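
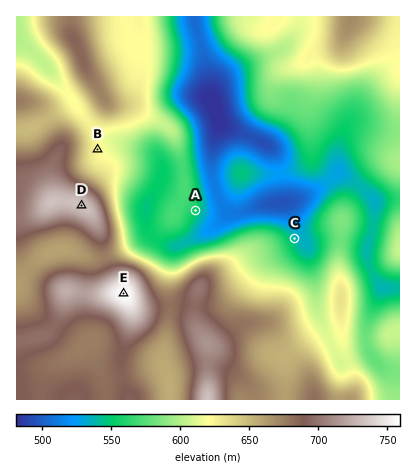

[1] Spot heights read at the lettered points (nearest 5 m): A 555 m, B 620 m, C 540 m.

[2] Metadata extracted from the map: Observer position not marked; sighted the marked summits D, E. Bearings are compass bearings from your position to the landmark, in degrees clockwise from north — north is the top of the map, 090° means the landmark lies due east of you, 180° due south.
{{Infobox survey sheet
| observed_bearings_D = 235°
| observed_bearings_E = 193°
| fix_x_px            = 156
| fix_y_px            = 153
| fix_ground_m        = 559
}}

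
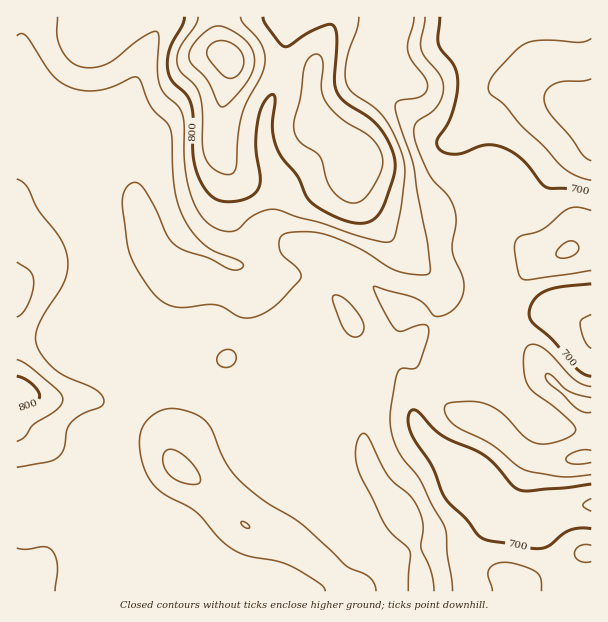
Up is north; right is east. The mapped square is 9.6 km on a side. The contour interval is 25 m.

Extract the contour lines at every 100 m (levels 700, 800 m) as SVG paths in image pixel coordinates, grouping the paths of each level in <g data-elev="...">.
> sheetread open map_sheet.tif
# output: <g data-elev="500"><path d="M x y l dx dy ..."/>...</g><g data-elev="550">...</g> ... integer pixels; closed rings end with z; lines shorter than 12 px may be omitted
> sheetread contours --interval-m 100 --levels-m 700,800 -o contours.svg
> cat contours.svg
<g data-elev="700"><path d="M591 529l-10-1-11 2-8 4-13 12-9 3-12-1-39-7-7-3-5-4-11-15-16-15-6-7-12-32-21-31-3-11 1-9 2-4 5 0 26 25 43 21 11 9 16 20 7 5 11 1 61-7"/><path d="M591 376l-7-2-8-6-24-28-19-17-4-9 2-8 3-6 11-9 16-4 30-3"/><path d="M591 193l-22-4-23-2-4-3-21-26-11-7-10-5-9-1-8 0-19 8-8 1-10-1-7-4-2-5 0-4 10-15 4-9 5-18 2-15-4-17-13-16-3-6 2-27"/></g><g data-elev="800"><path d="M17 407l16-4 5-3 2-4-2-6-6-6-8-5-7-3"/><path d="M184 17l-2 9-13 24-2 10 1 9 3 11 15 15 5 8 2 14 0 30 1 15 6 18 9 14 9 6 13 2 16-4 10-7 3-11-4-33 2-25 2-11 4-9 5-6 4-2 2 7-3 27 3 16 7 14 16 19 11 23 14 10 22 11 15 2 11-2 7-6 7-12 9-29 1-15-6-17-11-16-10-9-23-15-8-10-3-11 3-40-2-14-5-3-9 3-13 6-18 12-5 2-6-4-10-14-5-8-1-4"/></g>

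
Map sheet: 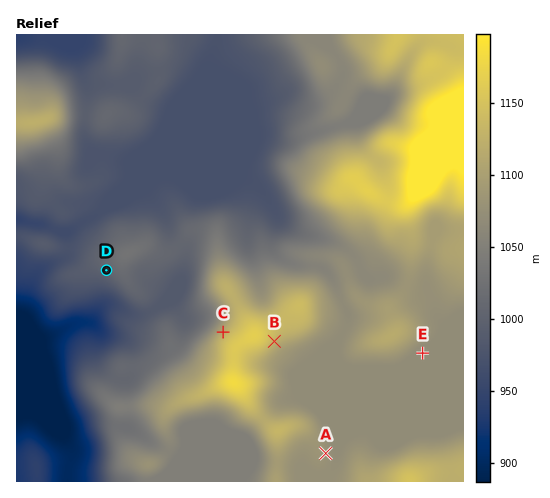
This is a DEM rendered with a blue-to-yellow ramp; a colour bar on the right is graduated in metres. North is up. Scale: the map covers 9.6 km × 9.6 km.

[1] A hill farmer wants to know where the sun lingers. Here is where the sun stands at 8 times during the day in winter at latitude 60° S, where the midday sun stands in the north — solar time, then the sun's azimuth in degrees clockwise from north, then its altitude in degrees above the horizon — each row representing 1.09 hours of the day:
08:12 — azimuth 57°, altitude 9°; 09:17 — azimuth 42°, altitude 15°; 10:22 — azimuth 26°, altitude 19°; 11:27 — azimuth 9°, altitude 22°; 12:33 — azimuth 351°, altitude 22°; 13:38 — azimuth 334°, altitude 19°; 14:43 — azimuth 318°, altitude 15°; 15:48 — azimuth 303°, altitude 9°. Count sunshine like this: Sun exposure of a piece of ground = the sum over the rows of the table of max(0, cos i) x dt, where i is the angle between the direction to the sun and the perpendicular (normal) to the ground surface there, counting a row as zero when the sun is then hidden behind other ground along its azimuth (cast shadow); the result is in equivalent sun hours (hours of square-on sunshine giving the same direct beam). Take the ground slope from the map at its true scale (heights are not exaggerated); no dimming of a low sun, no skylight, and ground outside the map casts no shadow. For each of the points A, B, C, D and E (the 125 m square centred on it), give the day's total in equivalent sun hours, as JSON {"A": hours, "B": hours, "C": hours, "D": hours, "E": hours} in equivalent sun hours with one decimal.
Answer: {"A": 2.4, "B": 1.7, "C": 3.3, "D": 2.1, "E": 2.4}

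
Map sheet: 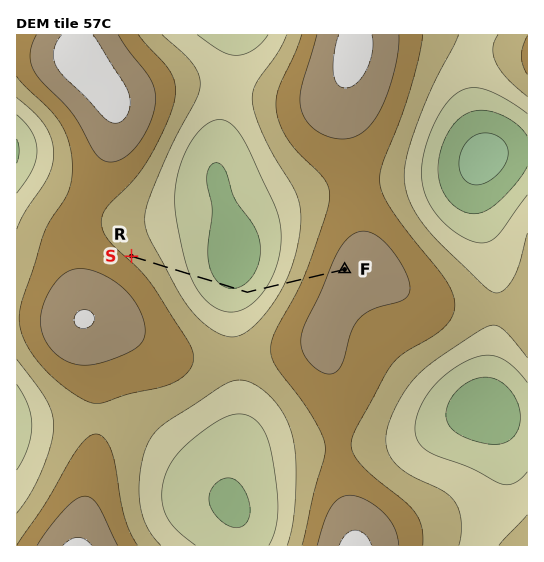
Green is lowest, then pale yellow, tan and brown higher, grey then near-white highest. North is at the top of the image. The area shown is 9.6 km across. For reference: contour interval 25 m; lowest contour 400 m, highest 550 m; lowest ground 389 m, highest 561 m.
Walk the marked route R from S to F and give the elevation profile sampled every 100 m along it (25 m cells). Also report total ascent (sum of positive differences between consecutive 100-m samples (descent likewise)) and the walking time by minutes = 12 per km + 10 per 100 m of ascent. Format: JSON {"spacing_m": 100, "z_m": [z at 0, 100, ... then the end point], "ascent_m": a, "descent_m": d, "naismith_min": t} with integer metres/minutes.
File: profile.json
{"spacing_m": 100, "z_m": [496, 494, 491, 488, 485, 482, 478, 473, 468, 463, 458, 452, 447, 441, 437, 432, 428, 426, 424, 423, 424, 426, 430, 434, 438, 442, 448, 454, 460, 468, 475, 482, 490, 497, 503, 509, 515, 519, 524, 527, 530, 532, 533], "ascent_m": 110, "descent_m": 72, "naismith_min": 61}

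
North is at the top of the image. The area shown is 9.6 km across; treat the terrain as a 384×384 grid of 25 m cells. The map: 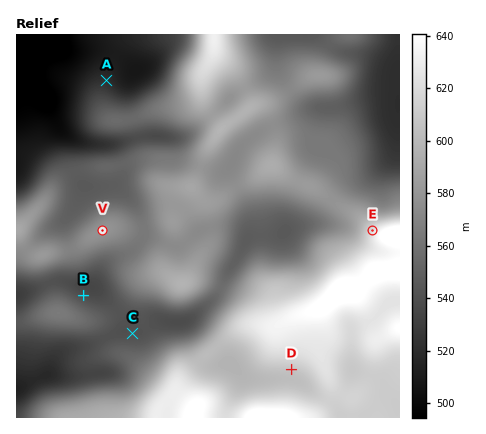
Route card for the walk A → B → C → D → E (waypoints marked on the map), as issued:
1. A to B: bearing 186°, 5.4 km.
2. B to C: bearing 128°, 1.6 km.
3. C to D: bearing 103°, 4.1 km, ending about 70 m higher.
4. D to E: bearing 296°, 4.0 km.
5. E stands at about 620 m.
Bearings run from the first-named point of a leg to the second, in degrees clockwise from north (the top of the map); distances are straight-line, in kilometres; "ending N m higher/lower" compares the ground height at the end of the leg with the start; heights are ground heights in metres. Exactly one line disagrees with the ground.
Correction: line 4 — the bearing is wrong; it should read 30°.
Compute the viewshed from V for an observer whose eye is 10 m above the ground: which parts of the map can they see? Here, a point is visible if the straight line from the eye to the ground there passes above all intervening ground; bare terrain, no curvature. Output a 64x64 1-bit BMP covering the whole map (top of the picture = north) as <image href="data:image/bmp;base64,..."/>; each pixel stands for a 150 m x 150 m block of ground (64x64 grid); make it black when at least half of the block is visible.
<image width="64" height="64" href="data:image/bmp;base64,Qk0+AgAAAAAAAD4AAAAoAAAAQAAAAEAAAAABAAEAAAAAAAACAAATCwAAEwsAAAIAAAAAAAAA////AAAAAAD///4YD/gAAH///hwP/8AAP///Hg//gAAf//+Ph/4AAAP//8/A8AAAAH//7+AAAAAAH///wAAAAAAAP/4AAAAAAAA//AAAAAAACD/+AAAAAAAH//8AAAAAAAf//4AAAAAAA///wAAAAAAB/4PgAAAAAAH8AHiAAAAAB/gAH+AAAMB/+AAf+AAA///wAA//AAD//+AAB//gAP//4AAD//AAP//AAAP/+AAP/+BAA/P8AAP///AD+/4AAD//+AH//2AAH//4Af//8AAf//wAA//xD////gAA//8P///+AAD///////8AAH/+/////4AAf/7/3//ggAA////f/+AAAB//f///wAAAB/8//4/AAAAP5x/+D+cAAA+AD/8f/wAAPgAH///+AAD4AAf///wAAeAAA///+AADgAAD//8AAP4AAAH//gAA8AAAAf/8AADgAAAAAP4AAGAAAAAAPwOAAAAAAAAAA4AAAAAAAAADgAAAAAAAAAPAAAAAAAf4A8AAAAAAH///wAAAAAAf//+AAAAAADwP/4AAAAAAIAP/AAAAAABAAP8AAAAAAEAAfwAAAACAwAA/AAAAAP/AAD8EAAAA/8AAPwwAEAD/wAA/mAAAAD/AAB/wAAAAA8AAA8AAAAABgAADwAAAAAHAAAOAAAAAg8AAA4AAAADD4AAPgAAAAA=="/>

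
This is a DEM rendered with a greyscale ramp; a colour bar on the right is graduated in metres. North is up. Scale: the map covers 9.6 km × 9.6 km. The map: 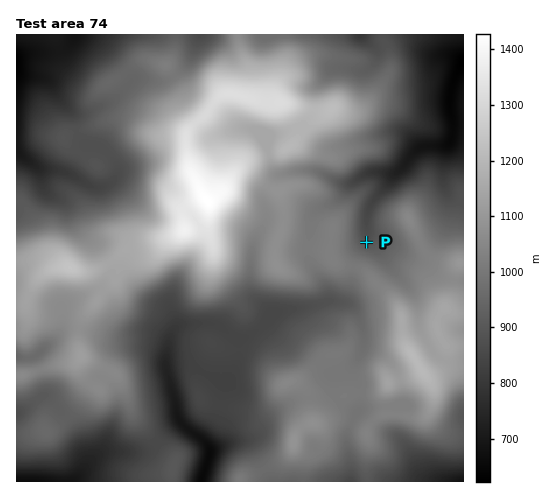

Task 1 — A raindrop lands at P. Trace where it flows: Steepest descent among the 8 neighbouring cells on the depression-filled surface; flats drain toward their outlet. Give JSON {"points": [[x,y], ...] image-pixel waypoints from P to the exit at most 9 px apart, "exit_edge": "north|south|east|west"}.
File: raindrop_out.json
{"points": [[367, 242], [367, 233], [367, 224], [368, 214], [371, 205], [378, 196], [388, 186], [392, 177], [402, 168], [410, 158], [418, 149], [427, 145], [437, 145], [446, 145], [452, 137], [453, 128], [453, 119], [451, 109], [451, 100], [452, 91], [454, 81], [458, 72], [463, 64]], "exit_edge": "east"}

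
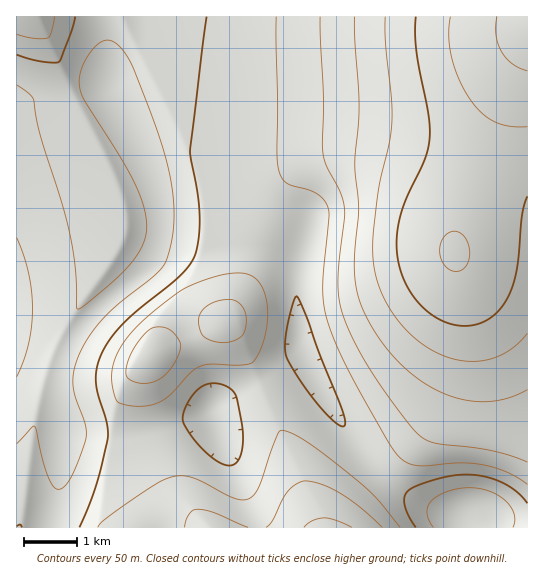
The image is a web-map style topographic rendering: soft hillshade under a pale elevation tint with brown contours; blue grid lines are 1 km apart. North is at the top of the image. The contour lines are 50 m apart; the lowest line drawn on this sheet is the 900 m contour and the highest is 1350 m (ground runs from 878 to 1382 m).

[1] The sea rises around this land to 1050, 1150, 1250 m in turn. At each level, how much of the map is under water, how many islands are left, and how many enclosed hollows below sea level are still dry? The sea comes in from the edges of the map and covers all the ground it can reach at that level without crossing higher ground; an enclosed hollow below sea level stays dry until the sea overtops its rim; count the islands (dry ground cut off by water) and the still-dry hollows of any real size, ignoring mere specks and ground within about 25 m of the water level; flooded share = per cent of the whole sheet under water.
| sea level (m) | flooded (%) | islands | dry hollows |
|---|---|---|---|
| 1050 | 53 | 1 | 0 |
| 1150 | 76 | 0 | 0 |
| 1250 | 87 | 0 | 0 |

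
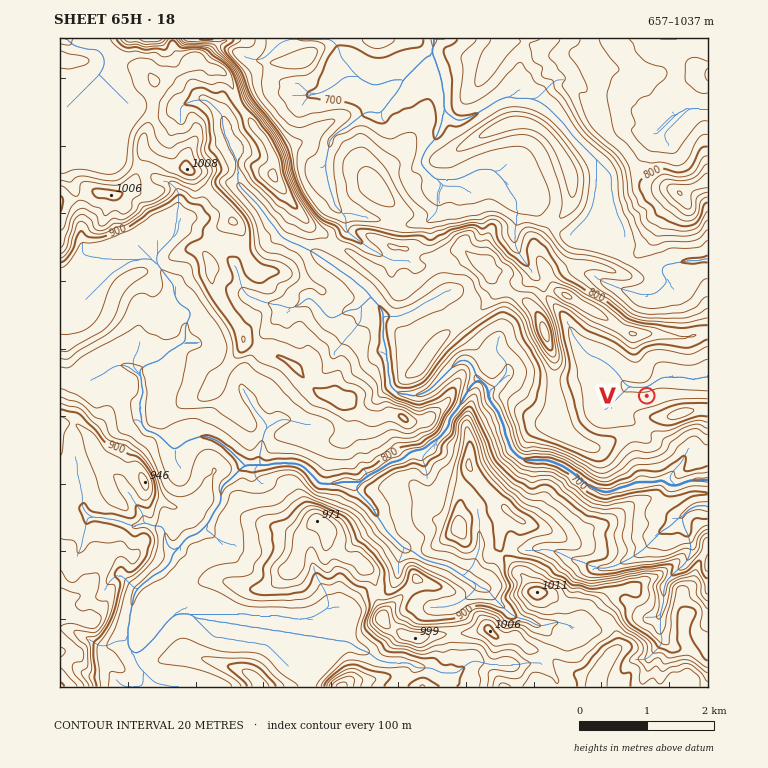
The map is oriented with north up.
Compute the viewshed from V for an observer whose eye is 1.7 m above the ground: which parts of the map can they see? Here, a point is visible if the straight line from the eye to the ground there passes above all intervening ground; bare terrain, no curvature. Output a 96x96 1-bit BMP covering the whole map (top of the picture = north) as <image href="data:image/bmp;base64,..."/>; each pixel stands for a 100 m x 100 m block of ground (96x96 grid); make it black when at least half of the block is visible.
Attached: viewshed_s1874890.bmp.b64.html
<image width="96" height="96" href="data:image/bmp;base64,Qk2+BAAAAAAAAD4AAAAoAAAAYAAAAGAAAAABAAEAAAAAAIAEAAATCwAAEwsAAAIAAAAAAAAA////AAAAAAAAAAAAAAAAAAAAAAAAAAAAAAAAAAAAAAAAAAAAAAAAAAAAAAAAAAAAAAAAAAAAAAAAAAAAAAAAAAAAAAAAAAAAAAAAAAAAAAAAAAAAAAAAAAAAAAAAAAAAAAAAAAAAAAAAAAAAAAAAAAAAAAAAAAAAAAAAAAAAAAAAAAAAAAAAAAAAAAAAAAAAAAAAAAAAAAAAAAAAAAAAAAAAAAAAAAAAAAAAAAAAAAAAAAAAAAAAAAcAAAAAAAAAAAAAAAYAAAAAAAAAAAAAAAwAAAAAAAAAAAAAABgAAAAAAAAAAAAAAAAAAAAAAAAAAAAAAAAAAAAAAAAAAAAAAAAAAAAAAAAAAAAAAAAAAAAAAAAAAAAAAAAAAAAAAAAAAAAAAAEAAAAAAAAAAAAAAAYAAAAAAAAAAAAAABgAAAAAAAAAAAAAACAAAAAAAAAAAAAAAGAAAAAAAAAAAAAAAIAAAAAAAAAAAAAAAQAAAAAAAAAAAAAAAgAAAAAAAAAAAAAABAAAAAAAAAAAAAAABAAAAAAAAAAAAAAACAAAAAAAAAAAAAAACAAAAAAAAAAAAAAAAAABgAAAAAAAAAAAAAAHwAAAAAAAAAAAAAAfgAAAAAAAAAAAAAAfAAAAAAAAAAAAAAA+AAAAAAAAAAAAAAA+A+AAAAAAAAAAAAA/D/gAAAAAAAAAAAA/z/wAAAAAAAAAAAB//4AAAAAAAAAAAAB//4AAAAAAAAAAAAB///AAAAAAAAAAAAB///8AAAAAAAAAAAB///8AAAAAAAAAAAB///8AAAAAAAAAAAB///8AAAAAAAAAAAD///8AAAAAAAAAAAD///8AAAAAAAAAAAD34AAAAAAAAAAAAADnwAAAAAAAAAAAAADvgAAAAAAAAAAAAAH+AAAAAAAAAAAAAAH4AAAAAAAAAAAAAAHwAAAAAAAAAAAAAAAAAAAAAAAAAAAAAAAAAAAAAAAAAAAAAAAAAAAAAAAAAAAAAAAAAAAAAAAAAAAAAAAAAAAAAAAAAAAAAAAAAAAAAAAAAAAAAAAAAAAAAAAAAAAAAAAAAAAAAAAAAAAAAAAAAAAAAAAAAAAAAAAAAAAAAAAAAAAAAAAAAAAAAAAAAAAAAAAAAAAAAAAAAAAAAAAAAAAAAAAAAAAAAAAAAAAAAAAAAAAAAAAAAAAAAAAAAAAAAAAAAAAAAAAAAAAAAAAAAAAAAAAAAAAAAAAAAAAAAAAAAAAAAAAAAAAAAAAAAAAAAAAAAAAAAAAAAAAAAAAAAAAAAAAAAAAAAAAAAAAAAAAAAAAAAAAAAAAAAAAAAAAAAAAAAAAAAAAAAAAAAAAAAAAAAAAAAAAAAAAAAAAAAAAAAAAAAAAAAAAAAAAAAAAAAAAAAAAAAAAAAAAAAAAAAAAAAAAAAAAAAAAAAAAAAAAAAAAAAAAAAAAAAAAAAAAAAAAAAAAAAAAAAAAAAAAAAAAAAAAAAAAAAAAAAAAAAAAAAAAAAAAAAAAAAAAAAAAAAAAAAAAAAAAAAAAAAAAAAAAAAAAAAAAAAAAAAAA="/>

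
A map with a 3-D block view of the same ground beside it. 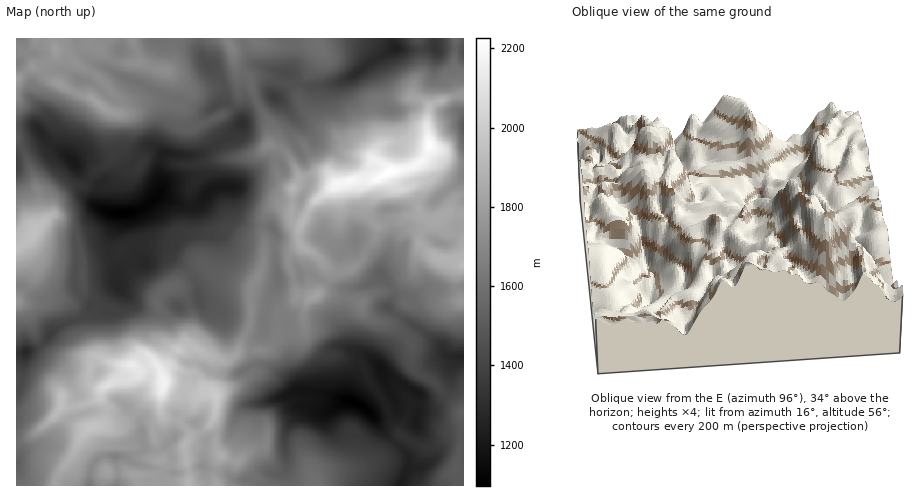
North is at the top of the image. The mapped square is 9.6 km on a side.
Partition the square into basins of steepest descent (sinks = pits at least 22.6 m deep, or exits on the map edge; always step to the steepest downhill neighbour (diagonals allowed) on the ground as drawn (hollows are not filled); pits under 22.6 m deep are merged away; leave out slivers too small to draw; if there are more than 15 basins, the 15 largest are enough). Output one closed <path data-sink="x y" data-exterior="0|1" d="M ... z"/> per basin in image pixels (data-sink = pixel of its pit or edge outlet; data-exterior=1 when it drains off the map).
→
<path data-sink="123 214" data-exterior="0" d="M175 38l-42 0 0 4 5 13 0 7-5 2-17-3-18-12 11-11-56 1 4 12 11 3 13 13 17 9 20 22-2 11-3 3 2 40-3 7-8 7-8 4-11 14-12 3-14 10-6 7-1 11-16 13-4 8-9 8 11 21 3 19 11 13 15 3 9 7 7 19 0 5 9 20 4 4 3 0-7-21 0-18 6-6 2-8-12-10-2-28 2-2 19-4 33-17 37 3 6-9 9-1 5 3 6 22 5 7 20 12 27 8 11-18 3-19 26 0 10-4-3-13 4-9-7-4-4-7 1-23 8-10-8-18-11-12-10-5-19 12-20 1-2-3-6-14-13-20 17-8 10-12 0-24-6 6-9 4-21 4-13-2-22-18 4-8z"/><path data-sink="353 401" data-exterior="0" d="M302 296l-4 0-4 6-16 13 0 16-5 13-6 6-26 1-17 10-14-4 2 2 0 9-8 12 0 6 13 11-1 15-5 14 5 9 0 12 5 8-7 15 0 10 3 6 97 0 1-6 4-4 16-5 23-3 18-6 24-26-10-17-6-20-14-17-9-19-4-4-31-5-20-16-3-23 3-13 4-3z"/><path data-sink="382 370" data-exterior="0" d="M330 292l-9 0-15 10-3 13 3 23 20 16 31 5 4 4 9 19 14 17 11 29 11 11 15 7 10 2 20-13 10 0 3-23-29-29-16-9-6-6-1-27-15-14-29-10-6-5-2-10z"/><path data-sink="119 286" data-exterior="0" d="M188 234l-9 1-6 9-37-3-33 17-21 6 2 28 12 10-2 8-6 6 0 18 6 20 3 2 21 9 14 0 7 5 15-6 7 5 7-6 2-12-9-13 1-22-5-16 8-10 11-4 19-15 11-5-7-7-6-22z"/><path data-sink="396 48" data-exterior="0" d="M418 38l-100 0 4 17-24 33 0 9 5 10 16 19 16 8 19 18 18 7 8-15-6-23 0-11 2-6 5-4 33-2 0-13 8-14-1-25z"/><path data-sink="74 162" data-exterior="0" d="M33 66l-17 12 0 61 10 17 9 24 4 14 1 20 3 7 9-6 1-11 6-7 14-10 12-3 11-14 8-4 8-7 3-7-2-15 1-24-23-15-16-5-25-13-11-12z"/><path data-sink="274 97" data-exterior="0" d="M266 76l-13 0-4 5 7 21 16 26-3 16 12 5 9 9 10 20 12-4 15 0 8 10 5 0 14-5 20 1 15-8-10-10-25-10-19-18-16-8-14-15-8-19-6-7z"/><path data-sink="89 485" data-exterior="1" d="M161 390l-10 5-24 25-12 5-9 1 9 7 3 11 15 2 8 11 21 5 0 8-4 6-19-2-3 2 4 10 48 0 2-11-6-29 6-8 0-5-11-12-17-7z"/><path data-sink="463 357" data-exterior="1" d="M439 299l-34 4-18 20 10 4 15 14 1 27 6 6 16 9 28 28 1-110z"/><path data-sink="463 126" data-exterior="1" d="M463 94l-24 7-10 6-2 21 3 18-4 10-15 12-21 4 3 8 5 6 13 0 3 3 7 26 9 6 4 0 4-5 10-4 6-11 10-7z"/><path data-sink="26 351" data-exterior="0" d="M17 302l-1 111 16 2 15 8 13-15 3-12 11-2 14-8 11 1-9-7 1-15-2-1-23 0-16-10-10-10-5-9-9-26z"/><path data-sink="356 240" data-exterior="0" d="M370 179l-16 0-22 8-21 18-11 23-2 9 3 8 15 10 17 15 11 1 11-4 9-10 11-20 1-12-6-7-4-9 1-12-2-14z"/><path data-sink="199 299" data-exterior="0" d="M206 267l-7 2-25 18 4 1 6 6 7 16 0 23-5 10-5 6 13-2 13 8 17 6 8-3 6-6 10-22 4-16 0-27-28-9z"/><path data-sink="400 485" data-exterior="1" d="M460 434l-9 1-20 13-15-4-16-9-6 10-18 17-18 6-23 3-16 5-4 4 0 5 140 1 2-4-1-14 6-27z"/><path data-sink="17 463" data-exterior="1" d="M62 407l-10 13-20 16-16 6 1 44 39-1 2-10 15-21 6-15 9-11-15-6-6-11z"/>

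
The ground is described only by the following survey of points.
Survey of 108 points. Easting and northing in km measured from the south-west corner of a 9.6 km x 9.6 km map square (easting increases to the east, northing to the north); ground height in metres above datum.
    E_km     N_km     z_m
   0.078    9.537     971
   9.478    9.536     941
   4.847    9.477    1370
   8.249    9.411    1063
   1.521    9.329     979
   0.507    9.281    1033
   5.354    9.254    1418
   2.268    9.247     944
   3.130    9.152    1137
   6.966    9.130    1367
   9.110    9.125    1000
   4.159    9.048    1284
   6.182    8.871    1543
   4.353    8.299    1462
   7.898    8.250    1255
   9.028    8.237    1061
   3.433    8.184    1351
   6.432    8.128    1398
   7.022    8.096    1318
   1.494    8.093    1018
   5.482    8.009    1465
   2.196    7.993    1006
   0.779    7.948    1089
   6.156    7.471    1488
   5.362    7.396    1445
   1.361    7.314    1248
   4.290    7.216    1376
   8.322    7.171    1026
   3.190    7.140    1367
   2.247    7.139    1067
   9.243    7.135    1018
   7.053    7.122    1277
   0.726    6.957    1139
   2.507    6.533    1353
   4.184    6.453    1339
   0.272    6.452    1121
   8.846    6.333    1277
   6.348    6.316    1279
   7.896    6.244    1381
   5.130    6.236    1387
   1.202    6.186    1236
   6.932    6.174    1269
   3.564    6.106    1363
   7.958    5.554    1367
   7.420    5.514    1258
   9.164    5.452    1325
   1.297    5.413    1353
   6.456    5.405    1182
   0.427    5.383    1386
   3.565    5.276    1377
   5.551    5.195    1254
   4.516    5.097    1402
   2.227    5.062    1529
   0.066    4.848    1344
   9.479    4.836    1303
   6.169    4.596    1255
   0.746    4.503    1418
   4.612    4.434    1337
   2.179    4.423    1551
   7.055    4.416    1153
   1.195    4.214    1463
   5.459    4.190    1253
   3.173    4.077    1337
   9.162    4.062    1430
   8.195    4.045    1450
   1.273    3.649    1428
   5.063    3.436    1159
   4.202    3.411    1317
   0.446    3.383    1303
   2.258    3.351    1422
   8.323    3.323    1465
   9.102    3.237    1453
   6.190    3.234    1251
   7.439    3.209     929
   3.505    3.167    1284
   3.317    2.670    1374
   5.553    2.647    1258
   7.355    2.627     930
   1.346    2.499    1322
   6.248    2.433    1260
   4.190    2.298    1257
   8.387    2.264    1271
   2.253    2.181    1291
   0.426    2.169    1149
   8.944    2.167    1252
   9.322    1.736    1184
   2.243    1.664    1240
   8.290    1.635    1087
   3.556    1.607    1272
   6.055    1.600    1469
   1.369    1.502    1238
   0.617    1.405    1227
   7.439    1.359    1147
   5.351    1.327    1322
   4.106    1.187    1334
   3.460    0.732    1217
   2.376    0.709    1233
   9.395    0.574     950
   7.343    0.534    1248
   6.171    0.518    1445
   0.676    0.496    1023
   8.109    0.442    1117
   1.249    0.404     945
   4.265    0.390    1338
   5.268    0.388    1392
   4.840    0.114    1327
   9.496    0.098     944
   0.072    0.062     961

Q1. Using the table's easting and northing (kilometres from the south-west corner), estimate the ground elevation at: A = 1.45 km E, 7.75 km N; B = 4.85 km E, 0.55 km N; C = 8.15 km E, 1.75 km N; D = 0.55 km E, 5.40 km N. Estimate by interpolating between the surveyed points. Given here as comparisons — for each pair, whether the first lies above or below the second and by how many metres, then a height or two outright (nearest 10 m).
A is below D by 280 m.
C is below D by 270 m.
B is above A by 250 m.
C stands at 1120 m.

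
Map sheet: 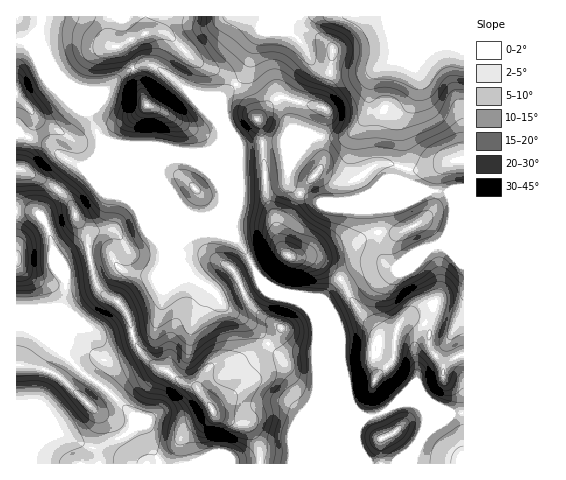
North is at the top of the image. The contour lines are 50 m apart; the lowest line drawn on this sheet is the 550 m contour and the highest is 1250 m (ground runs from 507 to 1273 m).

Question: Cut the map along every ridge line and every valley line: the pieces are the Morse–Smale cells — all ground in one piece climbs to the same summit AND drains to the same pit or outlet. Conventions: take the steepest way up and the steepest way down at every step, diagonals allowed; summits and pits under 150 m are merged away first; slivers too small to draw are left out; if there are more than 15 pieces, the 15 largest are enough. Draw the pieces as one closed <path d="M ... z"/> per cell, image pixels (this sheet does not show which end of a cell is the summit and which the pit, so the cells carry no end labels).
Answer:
<path d="M463 16l-168 0-32 14-5 6-13 39-24 22-2 5-1 22 3 6 0 9-7 10-12 3-19 0-30-6-29 0-17-3 73 71 55 24 10 12 14 28 8 8 17 8 39 4 17-18 15-11 22-5 19 4 24-10 8-10 11-3 7-8 8-13 10-11z"/><path d="M20 40l-4 1 0 127 8 2 26 14 20 17 8 20 9 13 1 18 8 33 10 11 11 5 7 8 14 40 17 17 12 5 16 11 12 4 21 29 21 8 9 1 14 24 0 16 54 0 1-67 3-13-2-26 1-35-7-14-9-7-38-20-9-12-9-20-10-12-55-24-81-78-11-26-45-46-15-21z"/><path d="M294 16l-252 0-4 15-13 10 18 23 45 46 4 12 11 18 21 6 29 0 30 6 19 0 12-3 7-10 0-9-3-6 1-22 2-5 24-22 8-28 7-14z"/><path d="M463 213l-24 32-11 3-8 10-9 4-15 6-19-4-22 5-15 11-17 18-39-4 21 10 7 9 34 83 7 13 9 7 6 1 13-3 18-12 14 0 8 5 13 0 17 7 13-2z"/><path d="M20 169l-4 0 0 41 19 2 8 6 7 16 4 22 11 22 1 7-4 21 0 33-3 3 0 7 25 25 22 15 27 25 1 13 10-1 2 1 4 18 10 19 99 0 1-16-14-24-9-1-21-8-21-29-12-4-16-11-12-5-13-12-8-14-4-18-6-13-7-8-11-5-10-11-8-33-1-18-9-13-8-20-20-17z"/><path d="M22 326l-6 1 0 136 143 1 1-3-10-16-4-18-9-1-4 2 0-14-27-25-22-15-41-40z"/><path d="M318 325l-2 33 2 26-3 13 0 67 149-1-1-50-12 1-17-7-13 0-8-5-14 0-18 12-13 3-6-1-9-7-7-13z"/><path d="M28 211l-12 0 0 115 24 6 19 16 3-9 0-33 4-21-1-7-11-22-9-34-7-9z"/><path d="M41 16l-24 0-1 24 9 2 10-8 7-12z"/>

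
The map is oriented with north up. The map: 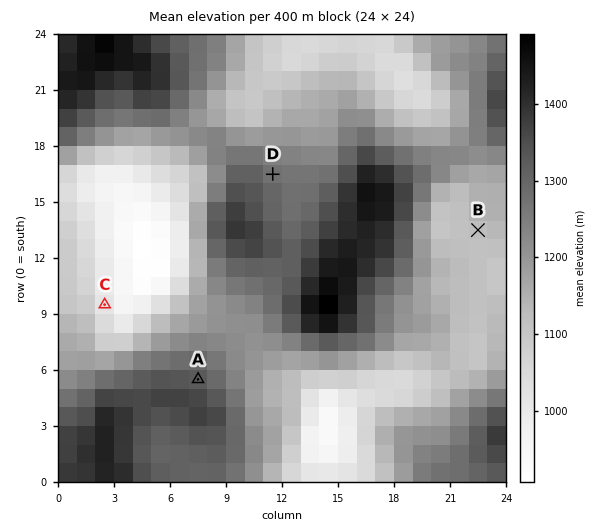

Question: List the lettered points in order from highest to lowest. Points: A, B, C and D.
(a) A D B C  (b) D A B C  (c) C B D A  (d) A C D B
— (a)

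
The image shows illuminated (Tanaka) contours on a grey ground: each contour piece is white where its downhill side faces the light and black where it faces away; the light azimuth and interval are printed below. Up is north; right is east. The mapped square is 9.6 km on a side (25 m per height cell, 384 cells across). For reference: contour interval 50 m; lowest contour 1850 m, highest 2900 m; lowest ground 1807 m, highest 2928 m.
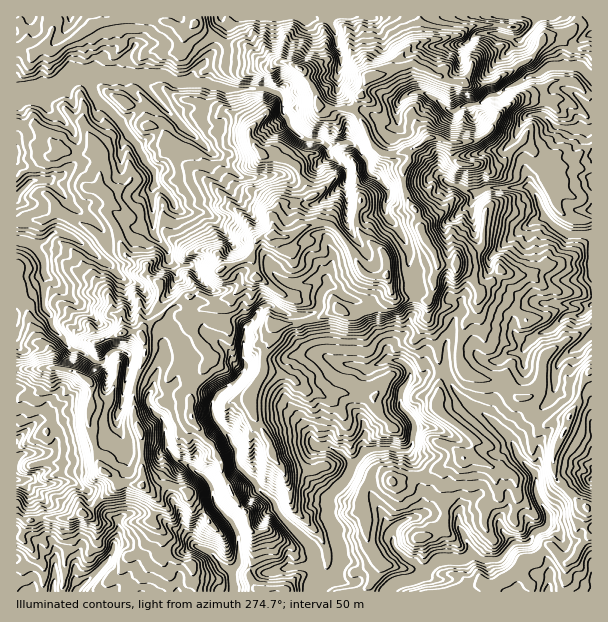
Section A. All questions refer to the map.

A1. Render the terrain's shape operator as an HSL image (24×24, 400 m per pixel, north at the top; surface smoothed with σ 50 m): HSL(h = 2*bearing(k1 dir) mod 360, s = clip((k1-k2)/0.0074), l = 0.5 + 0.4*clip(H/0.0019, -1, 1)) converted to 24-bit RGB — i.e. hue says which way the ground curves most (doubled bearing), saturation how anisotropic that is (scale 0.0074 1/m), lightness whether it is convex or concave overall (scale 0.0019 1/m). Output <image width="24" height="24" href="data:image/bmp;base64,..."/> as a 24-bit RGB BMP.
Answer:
<image width="24" height="24" href="data:image/bmp;base64,Qk32BgAAAAAAADYAAAAoAAAAGAAAABgAAAABABgAAAAAAMAGAAATCwAAEwsAAAAAAAAAAAAApVFd5vE3HJoqPKHZtm+uiXidWoyZxtemRTuvScriHLnf34apOz1/Wpk23n6nMZBDIocnijvIm5PdrLTgx47Ot7uBmTKfc6peksxbNCiYzDd6Hb5PzUWInmxxX9F6vGkjmy0MYwSYra1qLMN8pjSiMDRwtr56ZXbQnSMxM1whM18Ve1gaE3Ur2YfLZJXQ01Ka4Zh6iTlvgH1ArOaPHDqCzdWbwF0ndhxu0vnpiQDhyt31TAk9eeiDOB5H0t+qDRAsudzj3LTkRBaV0unLrCGWB34aeSBb4duAcZ/kgl3p4tb12RmFHjQYtKMsUQu20frZLwQnzf7UMQItz/WgPjpzRUe81cmkpkmFLHo2nalNLjV8xYd7TMhaNz3iKR5R2/LZMhoIr8MgjC8c3mNBjpjj1vTrY6Hq1leJHP9nfhdYQxQvyvK0hkdsDjMnyW2PvtDdjXjDm3GEj2ljWXpNldWQKBFaxu6/NIIoNuxEPZ8uW0VwvuGuSztdr99aWAsSUQkk1PrRKgAzxvHUZ6i4YXLMxx2LG4c7kJkyXBw6uUZErqzUaMO3totARg5a5+CwmFZjN6TSaHW6eFWOn9CMXDN46/PYRRF9t/DXZAhXyDxepe2oekxrQxggtchlQieT2dyVCGGO5cs5jNg3i7C5YihZXqyc6ryLaaKaammnP3JFUGys49uxCta2hBNYPoq/2+ikVgGkl96whZVXUCZEZKxnhMqBVjKOa9ZkTgtRyOnQU51wYTI7eoOaYqV6T5Kp2Wmni1g/f4A6LZRWXeX//zksHRaHlK113JiLBi0Z5lZrumuBXpnGjLfFh36nh5W+1YygFG2H08ORezJmiqi0gLitxYSxME9yzYNpeofm1Nz3V8ruMwQAuQDw8LOHYJltnXJ33sblBBov7u2SPXg8fVZRb1k/dHs3qJ4rhx5QOZhMi8yNgHA7hbBAmT6uJ6tXdM2cMZwznE8csACT6dD7ASv4nemFX1d1f6t2xHJXDjGI6MvBfFxFVFZAc2dQe6FWODhmx2pcP49GsYFLfKqDmVGkFFYY23amHrnBkdJsQBVvVMqOsB81F9us4XyNdGetpWl+u5l5FHVCRsEN7RBeY0Tgxs7lw5DZuG96IHFwquGPM0SZp7d6RFiDoq7aG8VhJIQavM2aIit9cy89qeulQBBc5FkKF7/U4VmyrTkR3WRpSbbcfNrENFmZkEI0dlo7pOSTLS6v3J59F1FE5N6zhFZohHRDRslUac+0y8GeRi10mMy8kFkrcBmJ0PvZawZlTFgE1fL2ioTzbydXvMJ3QlZ3QUJ3puTj6O3DMCFR4G1ptdrwGlp7zsjpo37Gx4zKMlCWWzIeKp46eDMcOVm2e9COi4Q1IkW6sbXp3Kg14CNFyJPllp/dO1WJRtqvOWjZzo2BcB9xcuCvyI9y3DqIJWYpUnyHpahRnB8mtqzWnGnDcrLPuGxViLRnKzqEZMBMYV4xZhgaI+lp47VqUICssZ3jExXQ2+x5OhFDv++5iDK6HoAm6nN6VGCLKIJTkRwqcNePJYtJyGa6qlKVhMeVq1hfHGZsoSQ3aW2Yl+XNN1W3lM6cu1GP8sIrAQ0y8vPYGAcuw+6oRTmIwwsmQYkKtVsURhBFqM6ci7qQyDNjYoYyRIdKsqxzWrzFWhp8b7x0hMCum0eilRQTRVgSf+c/GW5ClwCL/6gEa4Qj4cuJKQobrNDqz+Tyg6DLQmSli5+IqIlqVJKboq7CVEm2xdOxXCaZeCODnse5lzRpdy1IZMJt0ejxe7LGYgAOSKwAxQY0bLve76DObHnri/3C2KYSHEeMcsCpeI+svHi9jrTPl0COtN5QWapOVg9JrdvHlCtdg0iuSW6kteq9td8oLwQm3K+3JEXJnu+XLFd2Sr1Tjr1yl0c6727SN4rHkpwUaC8YXIwycHw+QJSQ4tp5aBuBsNvorDiOWIfOisLPP8SDQ1wc1VINIg9W3fXWNhHZ77+RV3UfUn4OLQYIU2INBTsC/nlVp47obMzE1TxlrphCTIU5VmgyZHk5al0zbWcsZU4eP1gTpC5u01q25JizKMzet/OkCBIr8s7S17XnjXnT2OvzxsT/FVn3/2jbDjgGz30dtSFInZDKy6LVZ1euUImRP7Wgt2bFr5bIZF+nQ5KUerfChNrbn9+azWuJLQyieMBmiUGQ5Kmqgo4qA1QE8MPgG3t097jgQmqYdNjOlmxNucOCi1S8p5jBn4bBfJXAhKLA3ty8L3GGcJg3UlIZqpwee2UeI4gDbV0lamAsgo48xUA+7U/CamMAvZMABJlH0F3B0FSK"/>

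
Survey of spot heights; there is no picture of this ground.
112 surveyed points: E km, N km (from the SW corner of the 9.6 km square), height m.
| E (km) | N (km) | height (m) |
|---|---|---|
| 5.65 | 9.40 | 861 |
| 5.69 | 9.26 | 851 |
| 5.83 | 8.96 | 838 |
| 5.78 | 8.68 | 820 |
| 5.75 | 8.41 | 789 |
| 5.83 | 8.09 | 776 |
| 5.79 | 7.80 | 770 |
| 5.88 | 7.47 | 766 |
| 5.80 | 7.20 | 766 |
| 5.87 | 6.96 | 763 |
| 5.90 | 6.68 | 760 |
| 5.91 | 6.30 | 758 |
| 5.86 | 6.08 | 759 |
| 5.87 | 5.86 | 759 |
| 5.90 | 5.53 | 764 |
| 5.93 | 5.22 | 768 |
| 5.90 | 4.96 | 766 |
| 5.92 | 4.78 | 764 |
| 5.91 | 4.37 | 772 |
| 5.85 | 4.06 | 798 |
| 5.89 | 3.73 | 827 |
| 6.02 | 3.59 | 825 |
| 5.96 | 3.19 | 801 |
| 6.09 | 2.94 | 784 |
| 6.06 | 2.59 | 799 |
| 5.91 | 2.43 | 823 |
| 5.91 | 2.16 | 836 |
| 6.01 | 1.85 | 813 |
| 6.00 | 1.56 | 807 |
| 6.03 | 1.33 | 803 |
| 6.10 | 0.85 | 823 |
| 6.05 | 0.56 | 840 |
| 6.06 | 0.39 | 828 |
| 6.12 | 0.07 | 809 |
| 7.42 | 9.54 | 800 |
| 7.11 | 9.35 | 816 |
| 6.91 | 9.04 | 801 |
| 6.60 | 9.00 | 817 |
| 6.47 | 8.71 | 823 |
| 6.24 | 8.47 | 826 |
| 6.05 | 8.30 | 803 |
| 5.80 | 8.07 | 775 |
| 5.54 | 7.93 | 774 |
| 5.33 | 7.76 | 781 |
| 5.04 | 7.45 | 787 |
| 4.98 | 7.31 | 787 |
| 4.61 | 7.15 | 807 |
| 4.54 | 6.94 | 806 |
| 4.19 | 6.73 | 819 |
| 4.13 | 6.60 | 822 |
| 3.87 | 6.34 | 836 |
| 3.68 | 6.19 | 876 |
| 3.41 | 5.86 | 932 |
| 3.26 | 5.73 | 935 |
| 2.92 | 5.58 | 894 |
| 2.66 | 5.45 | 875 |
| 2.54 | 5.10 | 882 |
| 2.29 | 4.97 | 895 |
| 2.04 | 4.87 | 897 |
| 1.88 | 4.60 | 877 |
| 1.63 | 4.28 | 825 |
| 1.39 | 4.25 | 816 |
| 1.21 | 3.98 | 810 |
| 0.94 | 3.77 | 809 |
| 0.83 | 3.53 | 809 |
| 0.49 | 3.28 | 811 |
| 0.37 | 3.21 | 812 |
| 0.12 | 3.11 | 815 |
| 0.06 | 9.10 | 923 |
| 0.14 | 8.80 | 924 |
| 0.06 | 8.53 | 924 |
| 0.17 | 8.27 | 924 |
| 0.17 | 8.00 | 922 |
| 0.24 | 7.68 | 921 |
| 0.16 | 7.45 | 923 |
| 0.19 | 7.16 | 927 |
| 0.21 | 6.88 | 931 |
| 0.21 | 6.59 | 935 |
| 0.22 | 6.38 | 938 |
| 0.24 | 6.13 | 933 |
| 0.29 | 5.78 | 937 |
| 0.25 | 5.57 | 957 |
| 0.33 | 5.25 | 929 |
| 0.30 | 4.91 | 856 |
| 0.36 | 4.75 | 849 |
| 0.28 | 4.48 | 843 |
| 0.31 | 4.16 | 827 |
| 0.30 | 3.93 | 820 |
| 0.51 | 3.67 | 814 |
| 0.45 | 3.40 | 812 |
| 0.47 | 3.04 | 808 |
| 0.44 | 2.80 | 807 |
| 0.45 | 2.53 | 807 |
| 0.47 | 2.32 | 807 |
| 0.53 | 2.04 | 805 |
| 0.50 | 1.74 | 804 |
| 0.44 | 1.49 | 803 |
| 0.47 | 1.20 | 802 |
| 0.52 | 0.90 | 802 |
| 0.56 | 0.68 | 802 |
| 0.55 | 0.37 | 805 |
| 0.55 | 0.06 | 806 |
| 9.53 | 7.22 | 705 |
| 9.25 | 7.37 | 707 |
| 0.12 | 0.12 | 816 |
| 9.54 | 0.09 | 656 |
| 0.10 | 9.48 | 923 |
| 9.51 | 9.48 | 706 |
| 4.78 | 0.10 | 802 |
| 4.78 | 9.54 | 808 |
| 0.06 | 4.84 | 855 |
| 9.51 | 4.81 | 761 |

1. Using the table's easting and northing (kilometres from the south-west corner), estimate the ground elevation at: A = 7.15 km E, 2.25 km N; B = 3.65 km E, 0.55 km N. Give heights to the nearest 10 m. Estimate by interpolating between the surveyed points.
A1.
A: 780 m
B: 820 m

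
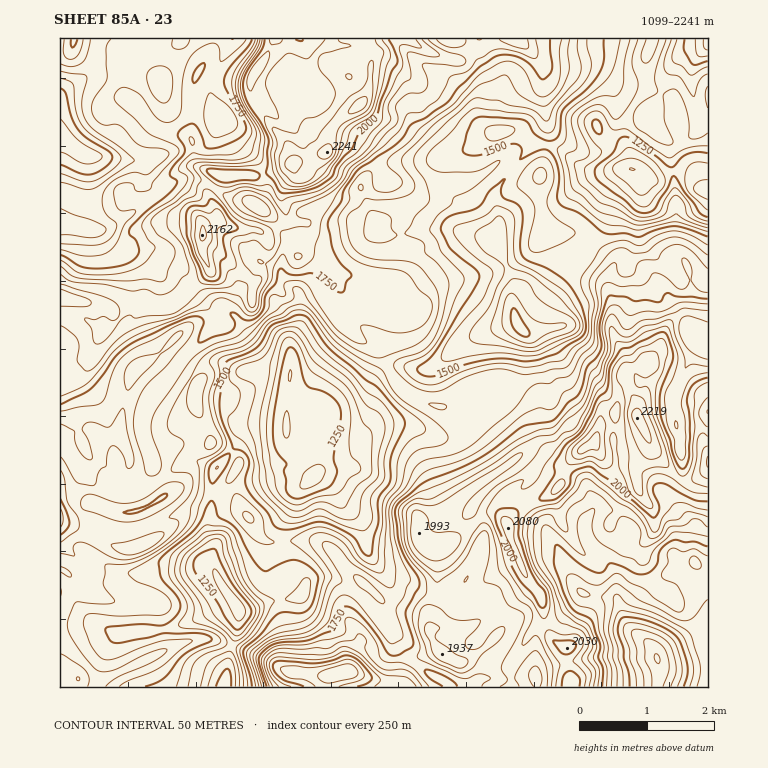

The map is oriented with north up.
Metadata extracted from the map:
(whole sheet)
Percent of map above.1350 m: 91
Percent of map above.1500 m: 78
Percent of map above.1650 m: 55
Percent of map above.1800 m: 30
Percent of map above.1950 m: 12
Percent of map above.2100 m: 3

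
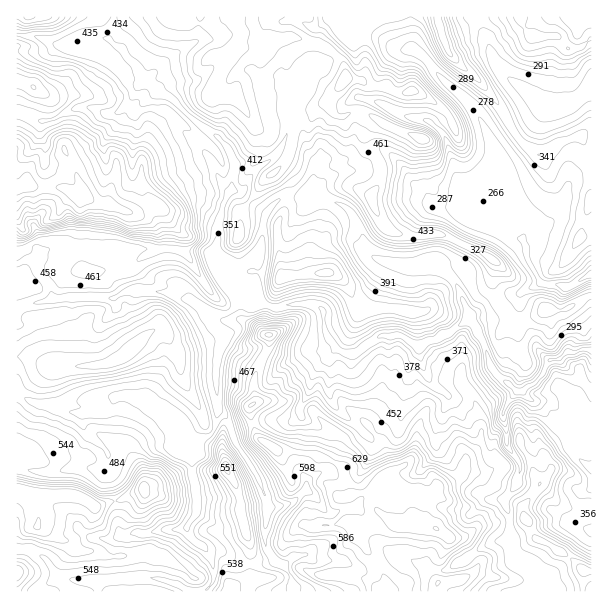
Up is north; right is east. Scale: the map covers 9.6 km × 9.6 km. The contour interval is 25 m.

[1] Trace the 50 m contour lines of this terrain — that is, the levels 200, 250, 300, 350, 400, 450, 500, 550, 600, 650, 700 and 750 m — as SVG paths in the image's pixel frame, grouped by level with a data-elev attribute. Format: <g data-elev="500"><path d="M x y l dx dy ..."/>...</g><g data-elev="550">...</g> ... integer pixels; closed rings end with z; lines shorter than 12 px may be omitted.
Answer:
<g data-elev="200"><path d="M591 359l-4-5-5 0-6 3-9 1-6 6-10 1-3 3-3 7-9 10-8 4-4 6-9 0-3-6-9-8 6 0 7 6 6 1 11-6 6-6 5-11 1-9 12-1 10-10 8 2 16-2"/><path d="M591 278l-13 3 13-11"/></g><g data-elev="250"><path d="M591 372l-3-3-3-8-3-2-10 3-5 8-13-1-13 18-7 6 7 8-2 4-6 2-12-7-5 0-6 4-7 12-1-3 5-15-1-5-14-14-6-8-5-26-7-9-3-7-3-3-10 0 5-14-2-15 1-1 2 2 5 8 7 6 1 8 4 7 12 30 5 10 5 4 9 3 7 7 11-3 7-7 2-8-3-12 1-3 11 3 6 1 9-11 6-4 4 0 11 4 4-1 3-3"/><path d="M591 282l-27 12-9-5-16-2-2-2-2-9-10-16-3-15-5-6 5-5 3 1 4 11 2 14 8 16 6 4 24-1 22-18"/></g><g data-elev="300"><path d="M591 474l-12-15 12 2"/><path d="M591 402l-10-15-24-9-5 5-2 6 8 10 1 8-2 3-6 1-3 5-3 1-15-3-8-7-6-2-3 2-4 6-3 14-6-5-3-6 4-15 0-5-19-22-3-6-1-18-13-18-4 0-9 8-21 8-9 13-8-4-5-7-8-8-3 0-9 2-6-2-3 1-23 15-6 2-13-7-6-1-2-5-4-6-2-5-2-18-3-10 1-2 3 1 3 3-1 11 3 9 11 16 6 3 11-1 21-16 4-2 18-1 15 8 5 0 13-3 8-6 7-2 8-6 2-5-3-13-1-12-6-9-13-6-21 1-9-2-22-8-7-5-3-4 2-2 36 3 25-6 8 2 5 4 4 11 21 30 11 7 2 6 3 23 9 20 3 3 8 0 15 12 4 0 4-5-4-18 5-10 6 0 6 7 6 2 13-15 9-3 10-5 8-7"/><path d="M591 286l-28 13-9-4-12-3-15 2-8 3-2-1-1-3 9-11 2-4-4-6-16-19-15-10-28-12-20-12-15-6-4-3-3-6 1-4 3-6 11 0 14-35 2-1 8 4 6 0 6-6 4-9-3-16-7-18-8-12-18-18-4-8 0-3 29 20 16 13 60 84 6 3 9 1 9-11 3-1 2 2 1 15-3 21-15 41-6 10 0 3 7 2 11-3 10-8 11-11 4-2"/><path d="M591 111l-4 1-14 10-28 11-6 1-8-3-6-6-11-23-22-31-4-9-2-11 1-6 2-1 12 14 14 9 19 6 26 5 15-1 10-14 6-4"/></g><g data-elev="350"><path d="M591 537l-4-3-4-6 2-2 6-2"/><path d="M591 498l-12 0-6-6-1-3 0-3 7-2 3-2-2-8-19-21-17-25-7-6-4-2-6 1-8-9-4 1-3 6-4 25-1 2-1-1-3-13-8-10-1-8 1-13-18-23-3-9-2-15-10-12-13 9-9 3-8 9-1 3 1 9-1 7-5-1-10-11-9 2-5-13-6-5-7 4-8-4-4 1-17 20-4 3-8 1-9-4-9 3-6-6-9-1-4-8-10-10 0-6 8-14 1-9 1-7-3-5-5-2-7-1-20 3-10-3-15 4-11-4-20 11 2 3 12 7 0 3-12 26-4 36-3-5-3-15 3-36-19-28-15-12 5-5 3-1 26 15 9 2 4 0 2-4 0-6-20-28-5-15-1-6 7-6 7-11 1 0 3 15 14 9 4 0 12-9 11-14 2 4 0 9-2 16-5 6-7-1-4 3 2 2 9 1 7 22 5 6 8 0 31-7 17 2 8 8 7 23 4 7 5 2 7-2 16-9 8-2 17-1 15 5 6 1 12-3 15-7 2-5 0-4-5-17-2-3-13-3-14 5-13-1-20-7-9-6-9-9-7-10-10-18 0-5 4-13-2-8-4-6-9-7 1-1 9 2 8 5 18 28 12 8 21 4 30-5 10 1 25 12 8 6 5 7 4 15 3 3 5 1 7-6 14-3 1-5-4-8-8-10-9-7-31-14-20-11-25-4-9-8-6-9-2-4 1-17 3-9 2-1 6 1 14-2 12-4 3-6 4-17 11 8 7 0 5-6 0-12-4-13-6-12-26-26-12-16-8-5-12-1-10-5-5-6-1-7 4-4 17-6 7-2 5 2 22 31 48 37 32 45 13 16 9 6 5-1 7-10 11-13 9-3 10 2 3-12-3-3-3 1-40 15-12-3-6-4-8-10-11-26-29-45-2-9-4-7-1-15-6-9"/><path d="M591 293l-7 1-23 10-16-6-8 1-3 4-3 14 6 6 15 5 6-7 8-2 7-5 18-15"/><path d="M572 248l3 0 4-3 7-6 1-3-5-8-3 2-4 6z"/><path d="M591 190l-3 1-2 3-2 15 1 5 2 1 4-3"/><path d="M489 17l2 4 8 8 4 9 5 6 7 10 7 6 11 2 18-3 13 5 9-1 18-11"/></g><g data-elev="400"><path d="M591 551l-10-5-27-18-2-3 1-7-6-8 2-4 8 0 3-3-2-17 3-7 7-8-4-9-7-7-18-25-3-1-5 4-13-10-3 3-3 15 1 6 8 15 1 6-3 6-2-10-14-17-3-13-8-6-4-20-19-27-5-18-5 1-4 5-2 12 2 6 7 11 0 3-4 6-14 6-3-2-1-11-11-7-9-1-7 5-9 3-8-7-7-4-6-6-14 8-12 4-21-5-6 9-4-5-6-11-3 0-6 6-3 0-4-12-14-15 1-17 10-21 1-7-6-3-20 3-10-3-6 1-14 6-1 11-17 27-2 10-2 32 4 16-6 3-10 16-7 7-1 15-12 9-7-5-12-5-8-7-2-3 2-7-1-6-12-15-14-10-10-6-8-2-7 3-4-6 0-3 6-3 32-4 36 25 6 6 8 13 10 2 3-2 2-3-1-15-8-30-1-34-8-20-10-18-11-9-14-6-10-1-14 2-9-3-6 2-6 4-5-2 0-2 23-12 21-1 2-8 3-3 6-2 9-1 6 1 7 4 24 24 6 3 4-2-16-30-6-19 9-12 0-15 8-14 4-13-3-23 6 3 3 0 4-9 0-6-3-9-5-9-6-7 0-3 4 1 13 12 8 17-1 19 3 2 4 0 2 3-3 7-3 3-9 3-5 8-2 16 1 18 1 3 3 3 9 0 10-9 5-13 0-17 2-4 20-14 19-7 8-11 7-16 10-9 10 9-2 7 1 3 9 6-4 9 0 6 22 16 15 25 8 8 7 4 11 2 15-1 24-3 10 1 27 13 18 15 11 2 3 0 0-4-4-7-13-9-25-10-23-12-7-2-15 2-6-2-11-8-7-10-4-8 6-30 0-10 4-1 12 5 15-2 9-3 4-7 1-9-1-7-6-8-12-9 1-1 8 1 12 11 14 15 3 1 3-2 1-11-4-14-6-10-23-22-13-16-8-3-10 2-17-8-11-19-1-9 3-5 9-6 26-7 3 1 10 7 11 23 9 14 19 15 20 12 5 1 1-3-3-7-15-20-8-15-10-28"/><path d="M353 327l4 1 15-7 14-3 9 0 18 4 13-2 10-6 2-8-3-6-4-2-9 4-9 0-38-8-9-8-27-41-2-5 0-9-4-7-13-5-30 8-2-2 1-12-1-4-3-2-4 1-8 9-3 8 1 29-4 28 3 14 6 2 20-6 15-3 18 3 6 3 5 5 8 21z"/><path d="M591 37l-1 0-3 4-8 3-4 0-5-3-6-11-7-5-9-1-6-7"/><path d="M507 17l15 31 5 3 25-5 11 8 6 1 14-5 5-8 3-2"/></g><g data-elev="450"><path d="M591 557l-13-7-9-7-25-15-1-9-6-7 0-5 4-9 9-7 9-23-1-4-12-14-5-1-5 7-3 0-7-7-4-14-3-2-1 1-2 9 8 12 3 7-1 21-3 6-13 11 0 12-1 2-2-1-10-13 9-11 2-9 5-10 0-4-13-17-3-9-8-1-4-18-3-1-5 0-7 9-17-5-7 7-11 3-2-3-3-9 0-14-4-2-9 7-7 9-7 13-5 3-3-1-7-12-5-3-6-8-6-4-24-4-1 4 5 9-3 2-16-9-15-15-5 1-9 4-2-13-8-7-5-11-6-3-2-3 4-9 2-12 8-17 1-6-4-2-16 2-12-3-8 2-4 4-2 8-7 12 1 7-9 9-6 42 13 41 23 33 11 31-8 20-1 2-2-1-2-25-6-15-13-26-12-17-6-13-3-2-9 14-3 15-9 7-2 4 8 30-3 17-8 8-2 6 2 6 11 8 1 6-2 1-11-6-13-12-10-4 9-6 7-12 1-12-5-30-22-13-9-4-4-6-3-9-4-4-8-5-12-3-30-2-4 1-4 5-1-1-11-8-35-13-8-4-4-5 1-2 15 2 15-2 30-12 63-12 13 2 9 12 29 23 0-5-4-16-2-12 0-26-7-21-9-15-10-9-7-3-8-1-24 10-6 4-19 6-2-1 0-3 3-9-3-3-15 0-15 2-9-1-37 5-4 3-1 3 2 8-3 3-3 0"/><path d="M17 300l22-7 4-3-1-5-9-10-5-9-4-2-7 3"/><path d="M349 296l4 1 1-1 1-12-11-21-8-9-25-12-5 1-18 9-10-1-7 28 0 8 4 4 24-5 15-2 22 4z"/><path d="M17 261l13-8 5-8 14 3 1 1-6 20 13 17 3 2 48 0 8-7 18-5 16-11 15-5 15 2 20 14-7-25 9-14-2-12 0-15 5-7 2-11-4-9-1-9-8-12-3-12-8-16 1-3 7-1-2-4-13-14-9-7-15 0-11 2-3-7-7 0-4-10-8-11-14-12-12-6-30-8-7-5-3-3 1-3 24-12 26-5 7-8"/><path d="M234 243l5 0 5-6 0-12-4-5-3 2-2 6-2 11z"/><path d="M117 17l5 12 10 7 11 12 12 7 14 4 3 13 4 9 1 9 7 12 8 9 21 14 12 4 12 12 6 12 7 6 1 6 1 1 18-6-1 2-9 9-3 6-2 9 2 5 4 0 15-6 11-9 10-12 6-21 6-2 8-8 13 2 14 11 9-1 9 11 9 5 2 9-1 6-6 5-11 4-2 4 28 42 8 5 12 0 1-3-7-6-7-9-4-12-1-9 3-12 1-17-7-21 1-1 5-1 25 12 14-1 7-1 5-3 2-5 0-6-3-6-7-5-33-13-18-12-3-4 8-1 22 8 21 0 6 1 13 8 6 12 5 7 2-2 0-8-10-18-31-31-6-2-12 4-9-6-10-2-9-16-5-3-4 1-8 5-28-28-8-4 0-9"/><path d="M428 17l7 24 8 15 10 9 14 6 0-2-6-13-5-9-9-30"/></g><g data-elev="500"><path d="M286 591l3-16-5-4-14-6-7-14-4-20-3-28-4-14-12-25-16-24-3 0-3 4-4 15-8 11 12 28-4 15 1 11-7 4-1 3 17 15 2 6-1 3-6 4-3 18-1 4-5 6 2-8-1-4-4-9-9-9-24-18-22-6 10-10 14-4 5-10 3-8-1-13-6-17-16-10-11-2-9-5-9-2-4 3-8 19-3 5-7 3-9 0-14-14 9-7 0-5-6-5-9-4-6-8-4-4-26-11-15-3-13-9"/><path d="M487 591l3-4 15-5 4-3-1-3-11-9 0-10-2-5-10-6 3-8 11-11 1-6-7-11-11-4-11-12 1-3 4-3 10-4 8-14-1-2-5-2-3-4-5-15-18-10-4 0-6 6-8 13-9 1-18-25-3 1-6 10-6 4-7 2-11-1-7 5-6 2-14-14-7-10-38-26-3 1-1 4 3 10 0 3-8 2-13 0-2-3 8-23 0-4-11-6-3-11-9-1-1-3 9-30 7-12 1-6-4-2-12 0-13-2-5 4-6 13 0 3 4 5 0 3-12 15-2 7-1 15-5 8-1 7 13 41 16 18 9 15 9 21 12 6-12 13-8 21-1 6 2 6 6 7 10 5 1 11 11 13 0 6"/><path d="M591 562l-16-8-10-8-27-15-1-3-1-9-7-10 1-11-12 6-1 18 8 11 3 10 17 8 8 7 12 5 4 12 4 9 1 7"/><path d="M41 387l12 0 28-9 35-5 48-17 9 7 6 11 3 0 3-6 1-12-6-23-12-19-4-3-6-2-38 21-13 9-11 4-12-3-33 0-15 3-10 4-8 10 5 6 8 18z"/><path d="M276 284l5 0 19-5 38 1 3-1 1-3-6-11-4-2-5 0-18 3-12 4-18-1-4 9z"/><path d="M17 243l7-1 15-7 32-6 43 5 17 5 28 6 29 1 7-4 2-5-2-9 0-13-5-15-6-17-7-9-3-16-4-11-12-19-6-5-5-2-3 1-4 7-3 1-6-4-11-2-6-4-10-2-4-7 12-4 4-6 0-3-6-14-18-12-17-9-9-1-13 0-9-3-5-5-1-7-2-3-19-8"/><path d="M266 177l4 1 5-2 4-5 2-5-13 7z"/><path d="M17 33l37-2 17-8 5-6"/><path d="M143 17l10 16 9 6 15 2 21-1-1 4-9 9-2 4 2 15 5 9-4 9 4 12 4 6 15 9 6 2 7-2 3 2 12 11 12 16 18 0 6-5 3-6 1-12-3-12 0-15-3-9 0-13 7-6 7 1 8-9 9-7 9-2 16 5 3 3 0 3-4 11-9 7-5 13-9 14 0 4 5 11 10-4 7 7 8 1 9 4 3-1 5-6 3 0 15 8 21 6 24 13 9 0 9-3 2-3-1-4-3-5-6-4-27-7-34-18-17-1-3-1 6-12 5-3 10 2 15 0 24 9 21-2 0-5-7-8-5-3-3 0-13 5-9-7-14 1-7-13-3-1-6 4-3-1-9-11-19-17-8-4-9-2-20-11-10-1-2-3 6-4"/><path d="M434 17l6 22 7 15 5 3 1-1-12-39"/></g><g data-elev="550"><path d="M94 591l-4-3-15-4-5-5 2-1 17-3 54-5 21 2 15 5 13 7 8 0 4-3 1-5-2-3-35-27-15-6-27 2-9-1-3-2 3-12 8 2 10-3 12 0 11-10 13-3 6-12 0-13-4-11-12-12-11-1-7-2-7 3-13 20-12 6-12 0-16-10-8-3-34-2-9-3-4-3 18-3 3-3 0-5-12-16-20-10"/><path d="M174 591l-13-4-18-3-35 2-3 1-3 4"/><path d="M255 591l4-4 16-7 1-4-25-7-12 4-12-1-5 4-2 9-4 6"/><path d="M471 591l14-15 2-15-1-4-3-1-4 0-15 11-11 2-3-2 5-8 18-11 14-21-1-5-4-7-5 0-7 4-4-3 4-10-7-8-3-9 1-4 6-6 4-8-1-12-2-4-3-1-1 1-8 13-4 2-24-8-4-7-7-9-3-1-14 8-13 3-21 8-12-12-13-10-42-8-12 0-13-5-8-6-1-6 19-12 3-4-12-11-11-2-2-4 0-4 6-21 16-29-3-3-21-1-3 4-3 8 7 6 1 4-13 23-5 21-7 9 0 6 9 21 2 13 16 17 11 15 11 21 4 2 4-2 7-5 4-7 3 0 5 12-10 3-18 22-5 12-2 14 4 5 9-3 11 0 9-3 4 1 2 4-1 14-4 1-12-1-4 2-1 4 7 6 29 16"/><path d="M591 568l-10-4-3 1-1 2 1 5 4 4 9-2"/><path d="M248 558l3 1 3-1 2-3 1-4 0-11-6-37-6-21-7-15-7-11-9-7-3 3-7 19 15 26-2 10 1 8 7 22z"/><path d="M78 368l15 1 14-1 18-5 9-6 9-9 12-18-8 0-7 3-35 25-27 7-3 1z"/><path d="M17 238l4 1 5-1 6-4 4-4 9 1 26-7 37 4 24 8 26 4 9-2 21 3 4-2 1-3-4-8 2-10-4-11-5-9-18-19-6-23-6-10-6-4-12 2-6-5-18-3-6-8-9-4-10-10-13-3 0-3 3-3 16-6 3-3-4-6-8-7-5-10-6-4-18 2-25-11-9-7 1-8-3-2"/><path d="M418 143l4 1 4 0 3-3 0-3-7-5-14 0z"/><path d="M335 90l3 1 4-1 9-9 1-4-5-8-3 1-5 6-4 10z"/><path d="M17 27l9 1 25-2 10-5 4-4"/><path d="M220 17l1 4 10 11 1 4-8 10-14 4-7 7-1 8 10 0 2 3-12 24 0 7 3 5 5 3 12-3 11 2 16 11 0-6-9-28-3-2-9 2-2-2 6-12 16-19 0-9 1-9-4-9 0-6"/></g><g data-elev="600"><path d="M27 591l2-3 11-10 1-8-4-6-10-8-10-1"/><path d="M421 591l0-10-3-9-7-12 17-3 7 7 6 1 11-11 17-11 7-12 0-3-12-1-7-6-3-11 3-6 0-4-4-9-2-8-4-6-15-9-4 1-6 5-5 0-1-3 3-12-3-6-3-1-27 10-27 14-2-2 0-9-7-7-12-3-21-9-14-1-22-6-27-12-3 8 1 6 15 14 23 30 3 0 2-2-2-12 1-4 3-3 8 0 6 6 10 2-5 11 6 9 5 20-3 1-9-4-10-1-6 5-6 9-3 11 3 2 7-1 9 3 20-2 7 2 2 3-1 12 10 5 4 6 1 3-23 3-12 3-3 3 7 4 18 3 17 4 4 5"/><path d="M447 591l3-3 15-4 4-6 1-3-8-1-16 2-12-1-4 4-2 12"/><path d="M17 543l15 1 15 5 10 6 5 5 6 2 55-4 4-3-5-2-11 1-9-8-13-5-2-5 2-2 15-4 6-15 4-5 11 1 9 7 9 0 13-9 12-3 4-8-4-18-6-9-4-2-17-1-15 20-9 6-6 2-12-1-15-8-9-4-33-1-25-5"/><path d="M246 540l4 0 1-4-10-53-8-18-5-6-4-1-6 9 0 4 17 26 1 4-1 12 7 22z"/><path d="M249 419l3 1 5-7 14-11 0-3-16-8-3 1-10 10-1 3 2 7z"/><path d="M268 341l5-2 4-4 0-3-10-2-6 2-1 4z"/><path d="M17 231l4 4 5-1 3-3-2-9 2-2 6-1 2 2 4 6 3 1 27-8 9 3 10-1 21 3 21 8 24 1 8-3 15 2 2-2 0-6 4-10-5-11-25-24-2-4-3-17-6-8-6 0-6 7-6-9-4-3-11-3-9 3-4-11-23-14-10-1-26 12-12-9-10-4"/><path d="M17 105l25 7 8 1 6-2 7-6 5-9-3-9-3-3-21-12-14-4-10-5"/><path d="M17 19l10 5 21-4 4-3"/></g><g data-elev="650"><path d="M399 591l-2-4-7-8-7-5-3 6-8 4 0 7"/><path d="M17 587l8-8 4-7-5-8-7-2"/><path d="M365 554l4 1 2-1-2-15 2-3 4-1 50 6 9 0 6 2 6 6 6-2 7-5 3-3-1-3-11-11-4-8-9-8 0-5 9-4-2-6 0-8-3-4-6-3-7 7-8-3-12-1-8-8 0-3 7-6 0-3-2 0-16 5-9 4-17 18-13-1-17 4 1 8 4 3 12-1 9-5 4 0 1 15-1 3-18 0-10 9 0 1 10 5 5 11 8 5z"/><path d="M322 525l7 0-7 0z"/><path d="M17 517l2 4 1 10 4 5 41 7 4-3-5-6 4-20 13 1 5 2 4 5 3 0 8-5 5-13-2-3-27-13-36-3-24-4"/><path d="M139 507l5 1 21-10-2-15-5-7-14-3-4 3-3 4-7 14z"/><path d="M228 474l2 0 0-3-2-3-3-1 0 4z"/><path d="M275 455l3 1 3-1 2-5-2-3-14-8-9-1 0 2 2 3z"/><path d="M249 407l3-1 4-4-6 2z"/><path d="M17 224l4 0 5-11 7 0 9-4 4 3-3 9 2 3 15-3 9-5 11 4 10-2 12 1 12 3 17 7 21-1 7-5 12-2 4-11-8-11-18-16-4-6-2-12-2 0-6 14-4 1-4-7-4-15-3-5-6-2-3 1-3 10-3 2-11-15-2-9-14-9-9-3-7 1-12 6-5 8-9 1-7-7-12-7"/><path d="M17 89l4 1 15 8 11 0 2-3-1-5-10-11-21-6"/></g><g data-elev="700"><path d="M37 530l2-1 2-2-2-9-1 0-4 9z"/><path d="M434 530l5 0-4-4-2 2z"/><path d="M142 497l4 1 4-4-1-9-5-4-3 2-2 5 0 4z"/><path d="M17 211l9-10 9 2 7-4 8 0 3 1 2 3 2 10 2 2 9-5 12 6 10-3 11 0 15 3 13 6 12-2 3-4-1-6-2-3-22-11-6-13-9 4-3-2-12-26-7-12-8-10-9-3-10 4-5 18-1 9-5 4-3-2-3-12-9 1-5-1 0-11-7-6"/></g><g data-elev="750"><path d="M79 207l14-4 1-3-5-12-12-16-2 2-1 10-12 0-5 2-1 2z"/><path d="M17 195l18-4 3-5-9-14-5 1-7 6"/><path d="M65 155l3 1 0-4-2-5-3-2-1 5z"/></g>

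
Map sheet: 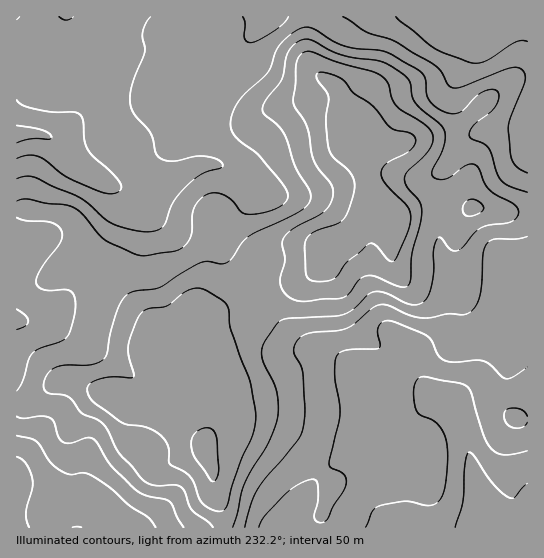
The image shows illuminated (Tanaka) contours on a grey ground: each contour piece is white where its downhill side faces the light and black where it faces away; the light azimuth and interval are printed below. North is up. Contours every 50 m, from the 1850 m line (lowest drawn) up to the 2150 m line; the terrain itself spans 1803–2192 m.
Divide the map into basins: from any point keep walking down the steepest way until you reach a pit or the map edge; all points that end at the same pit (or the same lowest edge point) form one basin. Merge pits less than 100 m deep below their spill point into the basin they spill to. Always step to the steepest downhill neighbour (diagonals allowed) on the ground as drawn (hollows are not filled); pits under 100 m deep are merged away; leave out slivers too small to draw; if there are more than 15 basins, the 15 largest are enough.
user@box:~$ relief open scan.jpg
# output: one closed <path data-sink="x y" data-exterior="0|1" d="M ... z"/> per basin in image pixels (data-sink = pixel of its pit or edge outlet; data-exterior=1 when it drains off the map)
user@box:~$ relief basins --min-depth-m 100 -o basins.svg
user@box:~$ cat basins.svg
<path data-sink="17 134" data-exterior="1" d="M306 16l-290 1 1 388 10-1 32-23 15 0 39 14 20 12 21 6 51 30 12-26 0-12-14-20-3-15-18-5-7-4-22-22 0-2 10 0 8-2 22-22 17-1 16-7 23-21 10-7 15-1 11 3 18 0 6-3 11-10 3-19 22-10 24-28 4-2 10-1-11-11-7-21-1-25 5-8-14-1-3-3-15-50-19-12-10-16z"/><path data-sink="483 527" data-exterior="1" d="M446 201l-24 2-28 14-9-9-12-1-13 11-15 19-22 10-2 16-12 13-6 3-18 0-11-3-15 1-10 7-23 21-16 7-17 1-22 22-8 2-10 0 0 2 22 22 7 4 18 5 3 15 14 20 0 12-12 22-1 10 8 20 1 21 8 19 4 19 303-1 0-314-61-5z"/><path data-sink="489 17" data-exterior="1" d="M527 16l-220 1 1 42 10 16 19 12 15 50 3 3 14 1-5 8 0 18 4 18 7 14 19 18 21-12 12-4 19 0 21 7 16 0 20 4 25-1z"/><path data-sink="17 485" data-exterior="1" d="M74 381l-15 0-32 23-11 2 1 122 207-1-3-18-8-19-1-21-10-28-48-28-21-6-20-12z"/>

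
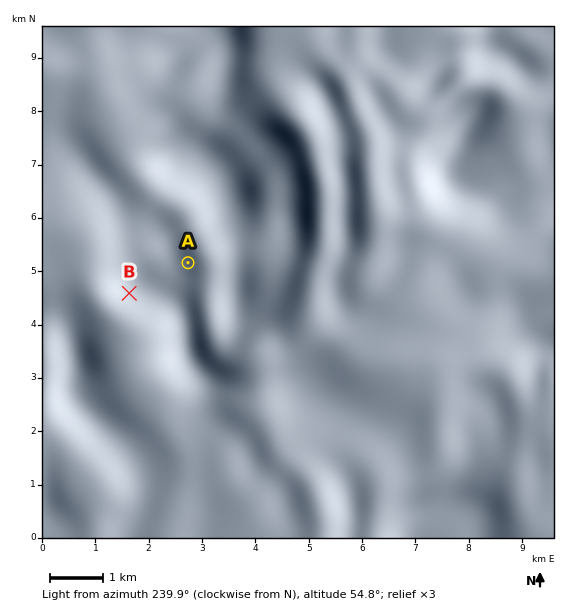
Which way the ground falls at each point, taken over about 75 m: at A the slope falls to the E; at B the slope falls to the SW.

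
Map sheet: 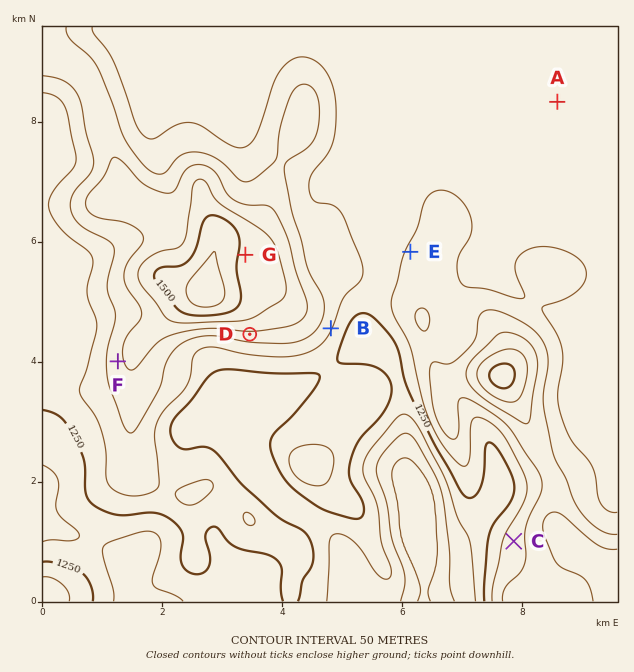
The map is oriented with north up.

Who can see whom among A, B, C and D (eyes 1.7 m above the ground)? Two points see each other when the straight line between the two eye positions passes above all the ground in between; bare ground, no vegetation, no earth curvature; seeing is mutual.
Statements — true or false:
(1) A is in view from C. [false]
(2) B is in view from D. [false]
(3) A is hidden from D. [true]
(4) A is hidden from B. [true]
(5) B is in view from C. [true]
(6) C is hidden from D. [false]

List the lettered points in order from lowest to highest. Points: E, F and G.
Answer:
E F G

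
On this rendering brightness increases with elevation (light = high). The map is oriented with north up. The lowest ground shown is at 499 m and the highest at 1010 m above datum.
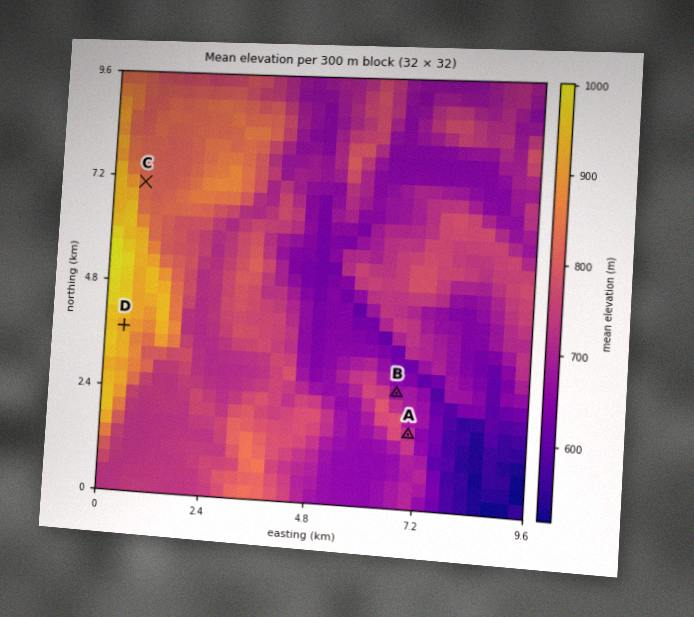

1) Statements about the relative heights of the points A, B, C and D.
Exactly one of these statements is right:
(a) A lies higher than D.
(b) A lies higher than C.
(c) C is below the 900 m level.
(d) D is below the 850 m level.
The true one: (c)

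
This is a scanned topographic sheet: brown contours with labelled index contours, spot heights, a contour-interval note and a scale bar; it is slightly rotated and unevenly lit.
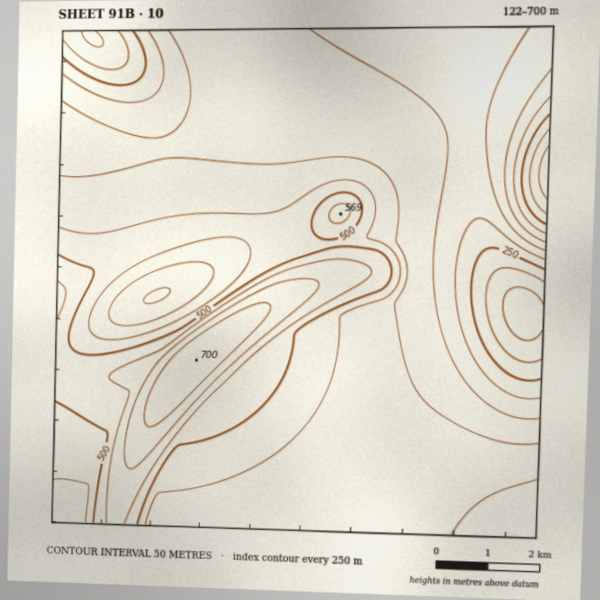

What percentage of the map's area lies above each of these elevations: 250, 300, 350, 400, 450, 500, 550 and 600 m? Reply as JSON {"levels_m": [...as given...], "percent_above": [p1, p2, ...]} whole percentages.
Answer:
{"levels_m": [250, 300, 350, 400, 450, 500, 550, 600], "percent_above": [97, 95, 87, 64, 35, 19, 10, 5]}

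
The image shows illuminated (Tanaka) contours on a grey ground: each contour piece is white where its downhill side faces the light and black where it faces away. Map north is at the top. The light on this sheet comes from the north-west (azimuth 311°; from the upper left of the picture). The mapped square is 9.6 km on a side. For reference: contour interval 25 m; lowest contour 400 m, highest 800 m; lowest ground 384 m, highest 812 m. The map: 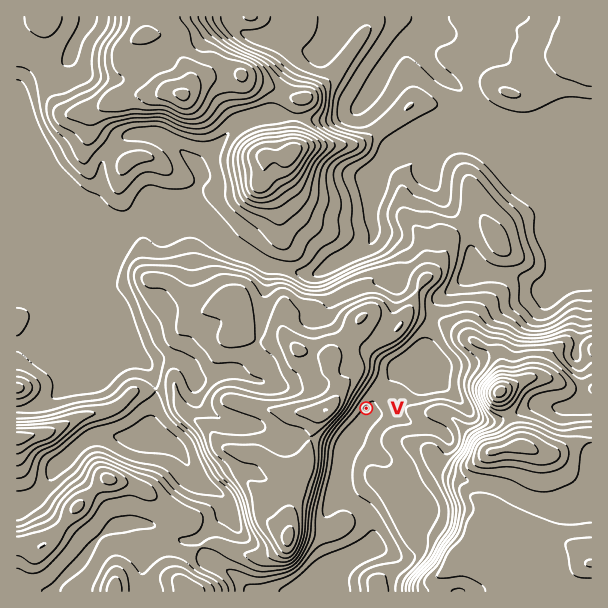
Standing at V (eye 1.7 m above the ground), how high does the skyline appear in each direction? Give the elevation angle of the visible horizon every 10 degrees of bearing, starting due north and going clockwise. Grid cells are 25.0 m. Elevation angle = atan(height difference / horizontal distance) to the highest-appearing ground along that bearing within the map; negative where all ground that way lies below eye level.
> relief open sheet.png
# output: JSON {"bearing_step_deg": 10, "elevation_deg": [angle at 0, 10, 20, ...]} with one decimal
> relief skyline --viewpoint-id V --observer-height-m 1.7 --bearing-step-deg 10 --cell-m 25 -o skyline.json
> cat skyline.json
{"bearing_step_deg": 10, "elevation_deg": [8.7, 5.3, 4.4, 2.0, 0.9, 2.0, 2.8, 3.1, 6.8, 5.6, 5.8, 7.4, 6.0, 5.1, 4.6, 4.4, 3.6, 1.7, 1.5, 0.4, 0.4, 4.2, 5.3, 6.5, 7.2, 10.9, 14.8, 17.4, 18.5, 18.6, 18.2, 17.4, 16.5, 15.2, 13.5, 11.3]}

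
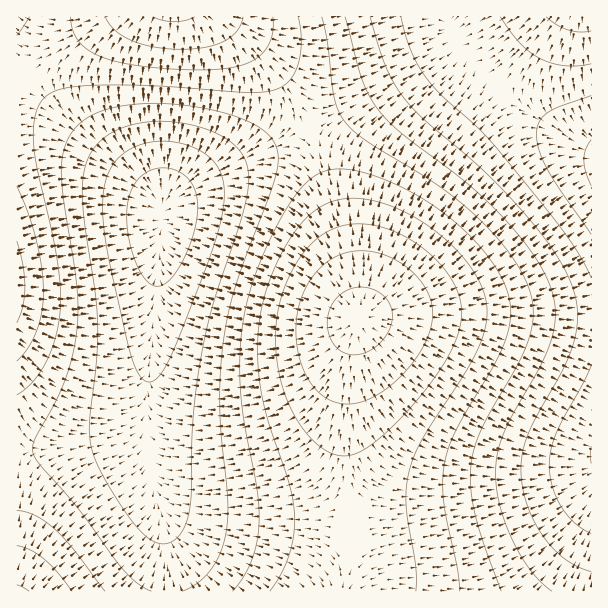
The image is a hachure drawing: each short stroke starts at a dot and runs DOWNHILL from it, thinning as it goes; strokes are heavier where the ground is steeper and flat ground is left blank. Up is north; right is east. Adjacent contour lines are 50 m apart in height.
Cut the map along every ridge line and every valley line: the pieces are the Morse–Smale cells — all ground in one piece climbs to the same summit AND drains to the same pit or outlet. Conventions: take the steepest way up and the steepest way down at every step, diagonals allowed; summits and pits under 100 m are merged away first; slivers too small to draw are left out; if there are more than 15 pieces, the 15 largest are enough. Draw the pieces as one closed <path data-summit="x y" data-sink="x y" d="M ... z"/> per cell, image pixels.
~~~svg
<path data-summit="359 318" data-sink="591 162" d="M591 16l-142 0 1 10 7 13 0 3-8 8-80 48-61 31 0 5 14 30 21 67 17 83-11 45-5 48 0 49 5 51 0 57-5 28 248-1z"/><path data-summit="359 318" data-sink="162 218" d="M308 130l-116 54-18 12-8 8-4 9-6 98-10 85 0 50 18 88 3 58 175 0 2-5 5-23 0-57-5-51 0-49 5-48 11-45-17-83-21-67z"/><path data-summit="17 285" data-sink="162 218" d="M24 76l-8 7 1 368 42-3 54-9 19-7 10-10 6-29 14-166 0-18-6-12-18-17-72-60z"/><path data-summit="174 17" data-sink="162 218" d="M215 16l-99 0-41 22-50 37 7 11 34 34 72 60 18 17 6 15 4-8 8-8 18-12 115-55-17-33-25-36-29-29z"/><path data-summit="17 591" data-sink="162 218" d="M146 408l-4 14-16 12-45 11-65 7 1 140 149-1-2-57-16-78z"/><path data-summit="174 17" data-sink="591 162" d="M447 16l-231 1 20 14 29 29 25 36 18 34 61-32 80-48 8-8 0-3-5-6z"/><path data-summit="174 17" data-sink="591 162" d="M114 16l-97 0-1 49 8 11 29-22z"/>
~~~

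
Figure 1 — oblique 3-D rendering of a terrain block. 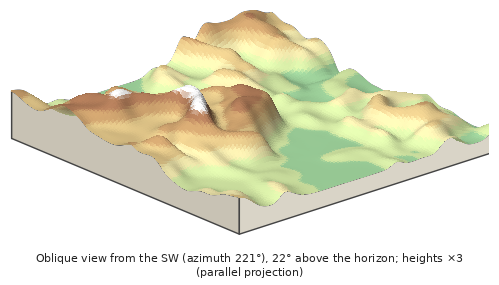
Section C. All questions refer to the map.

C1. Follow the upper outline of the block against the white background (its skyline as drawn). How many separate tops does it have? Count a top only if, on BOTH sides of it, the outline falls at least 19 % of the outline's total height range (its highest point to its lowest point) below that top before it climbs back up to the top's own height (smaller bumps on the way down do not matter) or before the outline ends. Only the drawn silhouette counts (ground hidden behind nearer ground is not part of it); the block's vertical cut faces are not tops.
1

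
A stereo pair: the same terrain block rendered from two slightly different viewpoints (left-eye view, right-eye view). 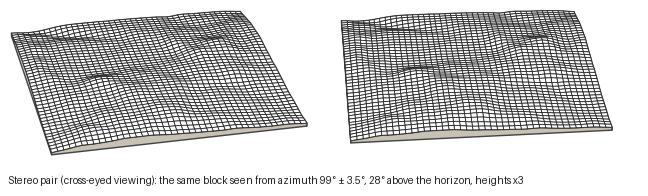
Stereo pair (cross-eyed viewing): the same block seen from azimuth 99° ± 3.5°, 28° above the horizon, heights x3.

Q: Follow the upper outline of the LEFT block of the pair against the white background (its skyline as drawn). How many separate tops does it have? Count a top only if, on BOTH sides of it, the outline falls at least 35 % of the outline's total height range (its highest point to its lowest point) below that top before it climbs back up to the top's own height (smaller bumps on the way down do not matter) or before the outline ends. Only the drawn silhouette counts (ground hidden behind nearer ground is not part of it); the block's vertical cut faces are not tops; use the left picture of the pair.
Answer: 0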